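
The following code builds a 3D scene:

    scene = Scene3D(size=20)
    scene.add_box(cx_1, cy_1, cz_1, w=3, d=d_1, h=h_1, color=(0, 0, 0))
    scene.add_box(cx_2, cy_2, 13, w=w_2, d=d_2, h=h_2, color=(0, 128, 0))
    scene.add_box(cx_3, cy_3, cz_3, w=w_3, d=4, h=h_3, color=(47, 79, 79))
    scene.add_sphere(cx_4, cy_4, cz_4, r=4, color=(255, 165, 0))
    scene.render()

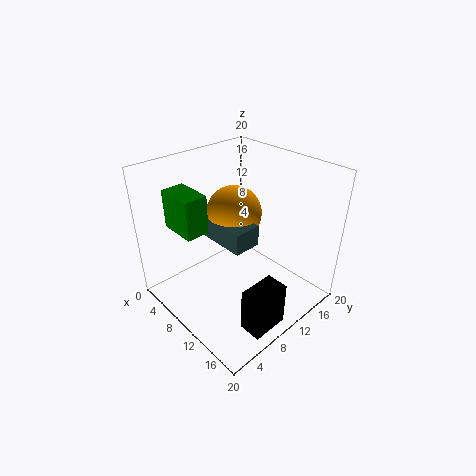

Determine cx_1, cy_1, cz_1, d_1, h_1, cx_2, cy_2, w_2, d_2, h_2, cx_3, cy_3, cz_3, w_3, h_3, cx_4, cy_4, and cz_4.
cx_1 = 16; cy_1 = 5; cz_1 = 1; d_1 = 5; h_1 = 6; cx_2 = 5; cy_2 = 2; w_2 = 5; d_2 = 3; h_2 = 5; cx_3 = 5; cy_3 = 8; cz_3 = 9; w_3 = 7; h_3 = 3; cx_4 = 7; cy_4 = 12; cz_4 = 12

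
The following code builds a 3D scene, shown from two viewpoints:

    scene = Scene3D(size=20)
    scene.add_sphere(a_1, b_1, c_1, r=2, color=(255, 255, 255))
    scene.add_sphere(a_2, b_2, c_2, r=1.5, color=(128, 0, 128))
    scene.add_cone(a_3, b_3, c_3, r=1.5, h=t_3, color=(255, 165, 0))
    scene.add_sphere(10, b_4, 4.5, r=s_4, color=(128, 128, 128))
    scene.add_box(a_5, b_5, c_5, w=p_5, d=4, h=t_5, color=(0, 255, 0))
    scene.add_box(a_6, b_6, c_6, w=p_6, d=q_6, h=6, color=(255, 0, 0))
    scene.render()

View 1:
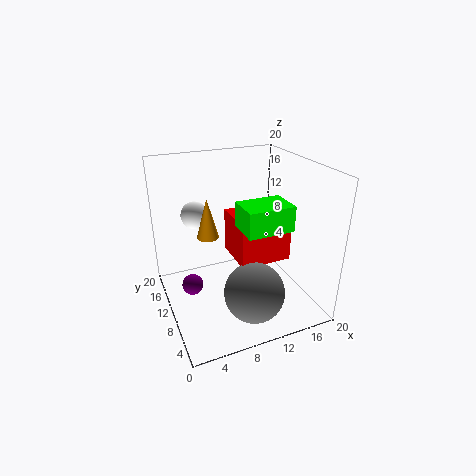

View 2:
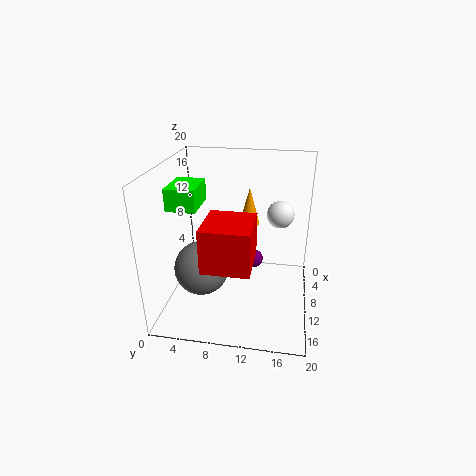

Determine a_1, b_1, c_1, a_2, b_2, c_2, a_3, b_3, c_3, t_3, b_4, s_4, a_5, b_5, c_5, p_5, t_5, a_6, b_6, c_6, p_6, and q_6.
a_1 = 5.5
b_1 = 15.5
c_1 = 12
a_2 = 3.5
b_2 = 11.5
c_2 = 3
a_3 = 6
b_3 = 11
c_3 = 10.5
t_3 = 5.5
b_4 = 4.5
s_4 = 4
a_5 = 7.5
b_5 = 1
c_5 = 14.5
p_5 = 5.5
t_5 = 3
a_6 = 9
b_6 = 6
c_6 = 7.5
p_6 = 7
q_6 = 6.5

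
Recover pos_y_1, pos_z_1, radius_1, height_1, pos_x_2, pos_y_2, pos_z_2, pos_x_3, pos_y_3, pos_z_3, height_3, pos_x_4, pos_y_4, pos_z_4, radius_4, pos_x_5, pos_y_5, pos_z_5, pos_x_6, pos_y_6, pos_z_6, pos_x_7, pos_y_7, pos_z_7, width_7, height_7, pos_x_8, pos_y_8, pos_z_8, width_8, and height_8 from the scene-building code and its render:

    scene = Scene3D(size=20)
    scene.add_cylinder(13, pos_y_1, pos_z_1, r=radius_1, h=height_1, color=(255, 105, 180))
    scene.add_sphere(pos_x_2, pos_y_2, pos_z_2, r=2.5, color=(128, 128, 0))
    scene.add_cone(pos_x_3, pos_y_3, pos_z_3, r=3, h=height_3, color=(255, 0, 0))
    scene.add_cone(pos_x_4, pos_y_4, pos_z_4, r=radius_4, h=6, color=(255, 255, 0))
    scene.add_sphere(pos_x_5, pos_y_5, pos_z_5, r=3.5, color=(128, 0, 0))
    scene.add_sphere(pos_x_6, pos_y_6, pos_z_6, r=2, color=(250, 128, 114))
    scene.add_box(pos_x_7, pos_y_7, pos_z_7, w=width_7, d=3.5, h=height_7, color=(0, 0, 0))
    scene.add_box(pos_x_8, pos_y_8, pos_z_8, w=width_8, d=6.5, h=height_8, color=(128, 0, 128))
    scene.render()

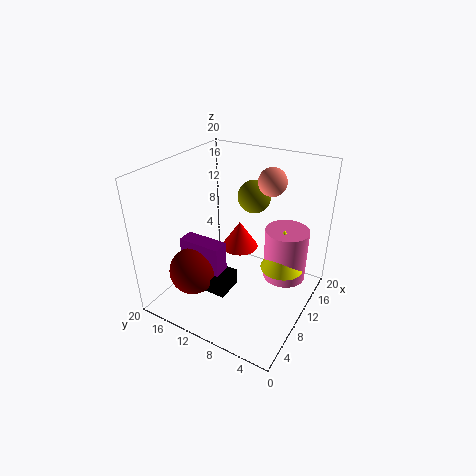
pos_y_1 = 4, pos_z_1 = 4, radius_1 = 3, height_1 = 7.5, pos_x_2 = 16.5, pos_y_2 = 11, pos_z_2 = 13.5, pos_x_3 = 16.5, pos_y_3 = 13.5, pos_z_3 = 4, height_3 = 4.5, pos_x_4 = 12, pos_y_4 = 4, pos_z_4 = 6, radius_4 = 3, pos_x_5 = 7, pos_y_5 = 16, pos_z_5 = 4, pos_x_6 = 15, pos_y_6 = 7.5, pos_z_6 = 17, pos_x_7 = 6.5, pos_y_7 = 10.5, pos_z_7 = 1.5, width_7 = 4, height_7 = 2.5, pos_x_8 = 7.5, pos_y_8 = 12, pos_z_8 = 1.5, width_8 = 2.5, height_8 = 7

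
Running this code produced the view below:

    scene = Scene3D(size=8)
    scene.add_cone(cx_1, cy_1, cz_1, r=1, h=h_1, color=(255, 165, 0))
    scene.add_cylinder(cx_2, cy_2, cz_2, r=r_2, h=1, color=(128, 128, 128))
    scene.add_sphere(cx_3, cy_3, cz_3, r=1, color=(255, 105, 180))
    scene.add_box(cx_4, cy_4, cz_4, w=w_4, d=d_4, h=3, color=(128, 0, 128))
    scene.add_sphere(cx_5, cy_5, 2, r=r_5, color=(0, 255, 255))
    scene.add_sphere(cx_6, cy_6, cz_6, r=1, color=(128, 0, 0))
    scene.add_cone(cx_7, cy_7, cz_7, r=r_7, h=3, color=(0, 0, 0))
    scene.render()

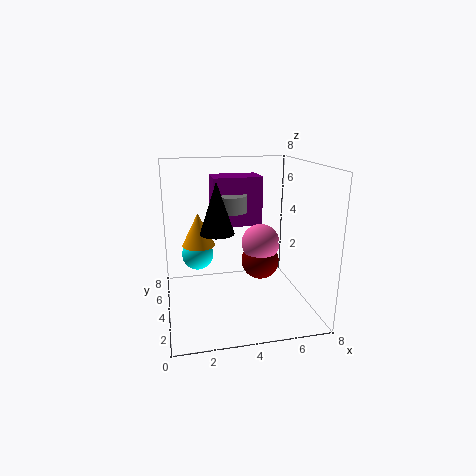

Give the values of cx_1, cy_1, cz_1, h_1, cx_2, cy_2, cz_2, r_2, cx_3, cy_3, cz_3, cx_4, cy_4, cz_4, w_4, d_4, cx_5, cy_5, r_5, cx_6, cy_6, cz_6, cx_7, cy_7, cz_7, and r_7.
cx_1 = 2, cy_1 = 6, cz_1 = 3, h_1 = 2, cx_2 = 4, cy_2 = 6, cz_2 = 5, r_2 = 1, cx_3 = 5, cy_3 = 3, cz_3 = 4, cx_4 = 3, cy_4 = 6, cz_4 = 4, w_4 = 3, d_4 = 2, cx_5 = 2, cy_5 = 7, r_5 = 1, cx_6 = 5, cy_6 = 3, cz_6 = 3, cx_7 = 3, cy_7 = 5, cz_7 = 4, r_7 = 1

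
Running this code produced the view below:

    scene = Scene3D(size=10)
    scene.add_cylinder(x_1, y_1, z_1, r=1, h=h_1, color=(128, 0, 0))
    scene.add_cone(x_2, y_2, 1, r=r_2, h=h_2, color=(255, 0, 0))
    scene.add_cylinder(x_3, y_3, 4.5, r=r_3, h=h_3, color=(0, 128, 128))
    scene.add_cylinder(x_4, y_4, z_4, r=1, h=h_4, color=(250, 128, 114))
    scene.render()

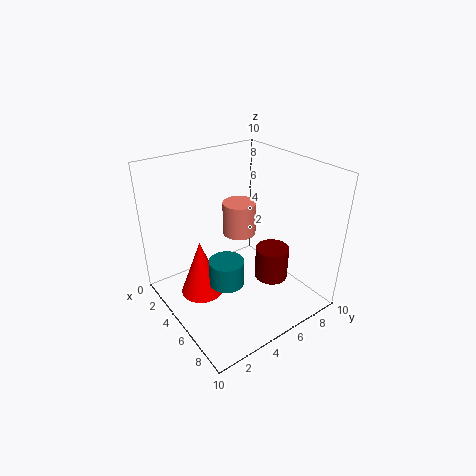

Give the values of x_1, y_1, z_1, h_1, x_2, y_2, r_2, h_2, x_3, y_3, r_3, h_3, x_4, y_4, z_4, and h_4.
x_1 = 8.5, y_1 = 5, z_1 = 4, h_1 = 2, x_2 = 4, y_2 = 2.5, r_2 = 1.5, h_2 = 4, x_3 = 8, y_3 = 2, r_3 = 1, h_3 = 1.5, x_4 = 6.5, y_4 = 4, z_4 = 6.5, h_4 = 2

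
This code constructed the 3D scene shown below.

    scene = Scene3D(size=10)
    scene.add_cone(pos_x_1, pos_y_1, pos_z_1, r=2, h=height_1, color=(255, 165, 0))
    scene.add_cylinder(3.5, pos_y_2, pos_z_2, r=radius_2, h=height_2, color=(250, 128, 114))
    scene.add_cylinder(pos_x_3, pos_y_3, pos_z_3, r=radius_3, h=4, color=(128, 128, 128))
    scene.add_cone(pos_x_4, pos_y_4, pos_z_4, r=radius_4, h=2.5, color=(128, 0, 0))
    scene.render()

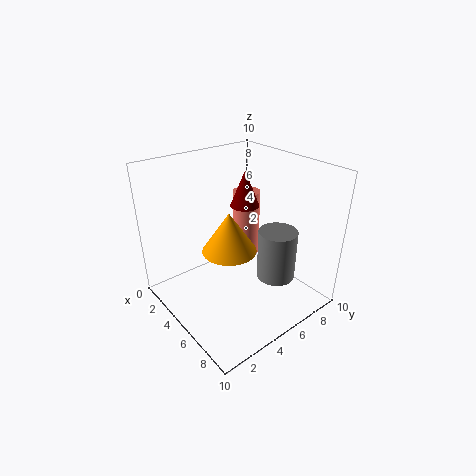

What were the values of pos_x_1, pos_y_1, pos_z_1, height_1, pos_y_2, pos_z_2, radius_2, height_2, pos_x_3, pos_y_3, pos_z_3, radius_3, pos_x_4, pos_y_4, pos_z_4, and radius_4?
pos_x_1 = 4
pos_y_1 = 5
pos_z_1 = 3.5
height_1 = 3
pos_y_2 = 7
pos_z_2 = 2.5
radius_2 = 1
height_2 = 5
pos_x_3 = 5.5
pos_y_3 = 8.5
pos_z_3 = 0.5
radius_3 = 1.5
pos_x_4 = 4.5
pos_y_4 = 6
pos_z_4 = 7
radius_4 = 1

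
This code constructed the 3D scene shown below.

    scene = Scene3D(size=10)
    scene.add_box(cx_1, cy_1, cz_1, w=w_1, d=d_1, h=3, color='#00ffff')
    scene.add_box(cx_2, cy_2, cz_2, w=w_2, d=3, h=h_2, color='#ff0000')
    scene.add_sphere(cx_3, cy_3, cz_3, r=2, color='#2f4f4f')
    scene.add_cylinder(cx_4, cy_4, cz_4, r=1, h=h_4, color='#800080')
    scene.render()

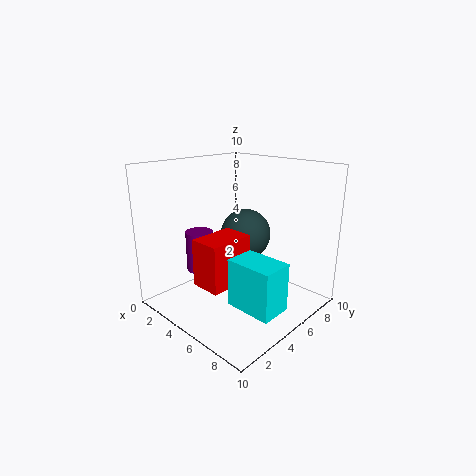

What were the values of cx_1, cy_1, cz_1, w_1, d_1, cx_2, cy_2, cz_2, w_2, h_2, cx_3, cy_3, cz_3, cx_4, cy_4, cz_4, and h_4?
cx_1 = 7; cy_1 = 2; cz_1 = 2; w_1 = 3; d_1 = 2; cx_2 = 5; cy_2 = 1; cz_2 = 3; w_2 = 2; h_2 = 3; cx_3 = 3; cy_3 = 8; cz_3 = 4; cx_4 = 2; cy_4 = 4; cz_4 = 2; h_4 = 3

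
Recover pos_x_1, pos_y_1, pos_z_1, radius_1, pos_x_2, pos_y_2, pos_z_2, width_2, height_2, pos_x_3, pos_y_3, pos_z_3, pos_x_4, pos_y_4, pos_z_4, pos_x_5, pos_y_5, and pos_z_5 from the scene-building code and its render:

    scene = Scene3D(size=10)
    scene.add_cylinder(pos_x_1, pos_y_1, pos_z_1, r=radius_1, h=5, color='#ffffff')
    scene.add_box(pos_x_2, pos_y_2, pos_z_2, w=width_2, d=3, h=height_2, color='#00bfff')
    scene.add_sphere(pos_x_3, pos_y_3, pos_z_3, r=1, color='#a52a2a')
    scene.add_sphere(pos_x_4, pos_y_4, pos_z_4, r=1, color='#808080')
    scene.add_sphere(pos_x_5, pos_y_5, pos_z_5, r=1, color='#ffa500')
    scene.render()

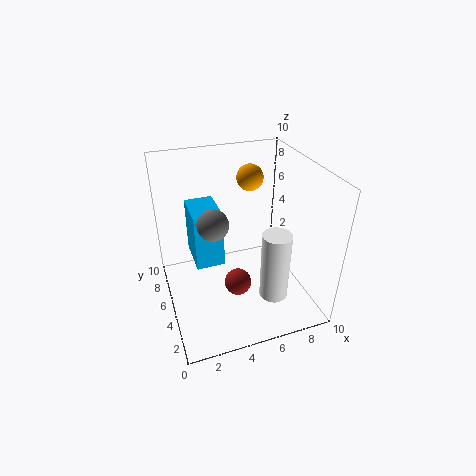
pos_x_1 = 7; pos_y_1 = 3; pos_z_1 = 1; radius_1 = 1; pos_x_2 = 2; pos_y_2 = 5; pos_z_2 = 3; width_2 = 2; height_2 = 4; pos_x_3 = 5; pos_y_3 = 5; pos_z_3 = 1; pos_x_4 = 3; pos_y_4 = 4; pos_z_4 = 7; pos_x_5 = 7; pos_y_5 = 8; pos_z_5 = 8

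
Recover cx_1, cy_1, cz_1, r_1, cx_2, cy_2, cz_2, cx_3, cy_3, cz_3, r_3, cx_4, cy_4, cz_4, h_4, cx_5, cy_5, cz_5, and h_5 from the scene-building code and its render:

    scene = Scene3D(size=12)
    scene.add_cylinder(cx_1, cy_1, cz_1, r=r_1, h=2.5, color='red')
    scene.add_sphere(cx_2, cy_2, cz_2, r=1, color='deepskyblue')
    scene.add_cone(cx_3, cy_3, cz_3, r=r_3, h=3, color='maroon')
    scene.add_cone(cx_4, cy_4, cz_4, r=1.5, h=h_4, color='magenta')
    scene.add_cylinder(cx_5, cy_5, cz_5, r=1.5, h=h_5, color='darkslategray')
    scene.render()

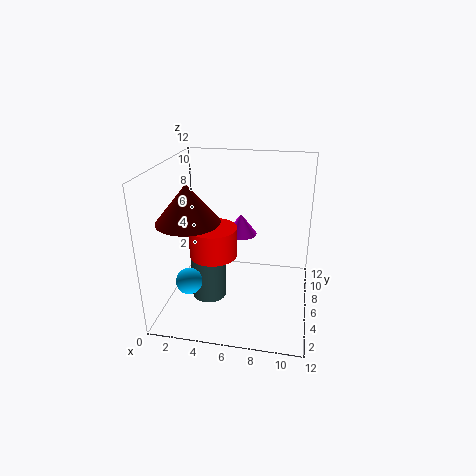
cx_1 = 4
cy_1 = 5.5
cz_1 = 4.5
r_1 = 2
cx_2 = 3
cy_2 = 2
cz_2 = 4
cx_3 = 2.5
cy_3 = 4
cz_3 = 8
r_3 = 2.5
cx_4 = 5.5
cy_4 = 10
cz_4 = 4.5
h_4 = 2
cx_5 = 3.5
cy_5 = 5.5
cz_5 = 0.5
h_5 = 4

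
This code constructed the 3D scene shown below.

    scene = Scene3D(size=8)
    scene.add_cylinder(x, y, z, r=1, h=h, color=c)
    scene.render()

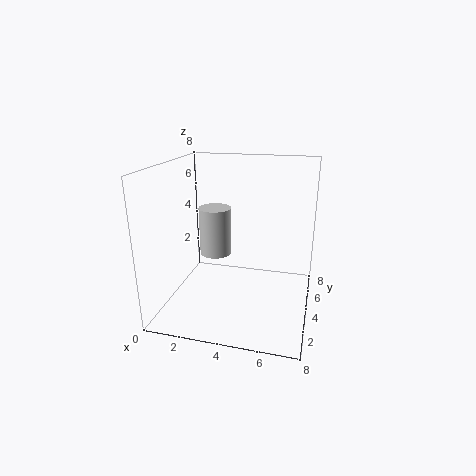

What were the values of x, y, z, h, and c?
x = 2
y = 6
z = 2
h = 3
c = 'lightgray'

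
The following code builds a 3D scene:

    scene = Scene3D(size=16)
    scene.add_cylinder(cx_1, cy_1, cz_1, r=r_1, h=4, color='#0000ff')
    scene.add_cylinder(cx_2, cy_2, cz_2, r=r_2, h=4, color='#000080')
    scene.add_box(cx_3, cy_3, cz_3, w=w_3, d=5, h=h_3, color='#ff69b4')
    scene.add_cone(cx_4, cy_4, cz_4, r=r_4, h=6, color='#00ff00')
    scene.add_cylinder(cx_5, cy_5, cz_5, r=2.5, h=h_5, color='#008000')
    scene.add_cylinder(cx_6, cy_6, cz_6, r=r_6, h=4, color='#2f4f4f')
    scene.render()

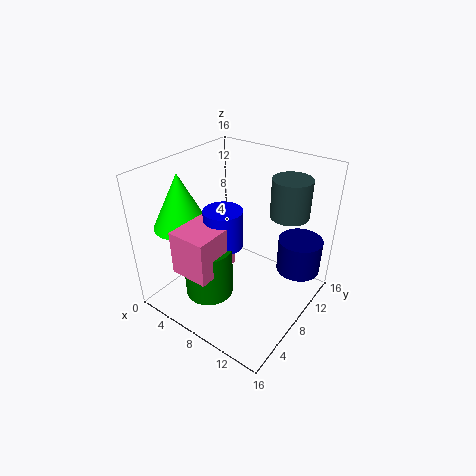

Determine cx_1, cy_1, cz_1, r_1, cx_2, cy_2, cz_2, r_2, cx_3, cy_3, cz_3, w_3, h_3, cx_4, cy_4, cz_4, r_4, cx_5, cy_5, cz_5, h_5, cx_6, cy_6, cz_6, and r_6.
cx_1 = 8
cy_1 = 5.5
cz_1 = 8.5
r_1 = 2
cx_2 = 13.5
cy_2 = 12.5
cz_2 = 3.5
r_2 = 2.5
cx_3 = 5.5
cy_3 = 0.5
cz_3 = 7
w_3 = 4
h_3 = 4.5
cx_4 = 3
cy_4 = 4.5
cz_4 = 9.5
r_4 = 3
cx_5 = 7.5
cy_5 = 3.5
cz_5 = 3.5
h_5 = 5.5
cx_6 = 13
cy_6 = 10
cz_6 = 11.5
r_6 = 2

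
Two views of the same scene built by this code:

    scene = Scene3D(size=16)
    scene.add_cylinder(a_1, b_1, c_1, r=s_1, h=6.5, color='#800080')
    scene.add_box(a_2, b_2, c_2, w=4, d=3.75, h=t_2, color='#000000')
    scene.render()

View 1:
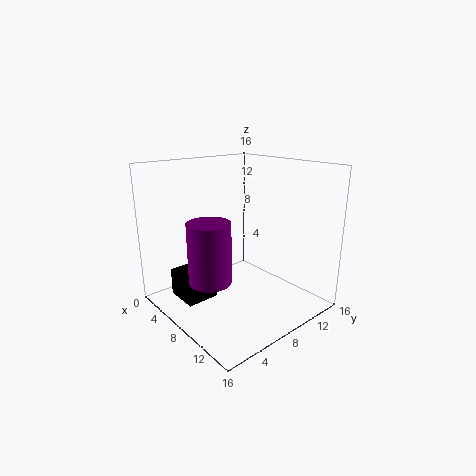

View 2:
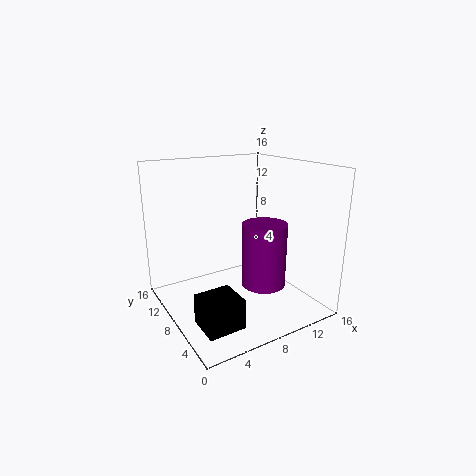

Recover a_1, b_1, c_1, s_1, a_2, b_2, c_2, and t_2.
a_1 = 8.5; b_1 = 3.75; c_1 = 4.25; s_1 = 2.25; a_2 = 1.75; b_2 = 2.75; c_2 = 0.25; t_2 = 3.25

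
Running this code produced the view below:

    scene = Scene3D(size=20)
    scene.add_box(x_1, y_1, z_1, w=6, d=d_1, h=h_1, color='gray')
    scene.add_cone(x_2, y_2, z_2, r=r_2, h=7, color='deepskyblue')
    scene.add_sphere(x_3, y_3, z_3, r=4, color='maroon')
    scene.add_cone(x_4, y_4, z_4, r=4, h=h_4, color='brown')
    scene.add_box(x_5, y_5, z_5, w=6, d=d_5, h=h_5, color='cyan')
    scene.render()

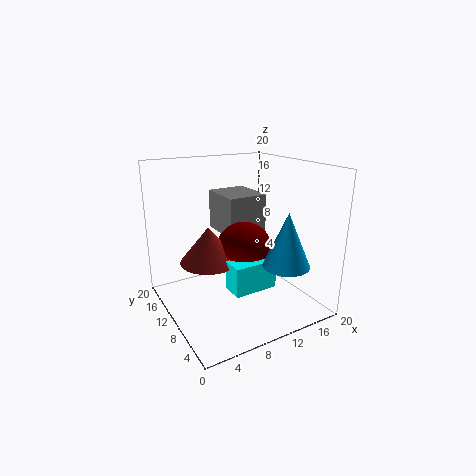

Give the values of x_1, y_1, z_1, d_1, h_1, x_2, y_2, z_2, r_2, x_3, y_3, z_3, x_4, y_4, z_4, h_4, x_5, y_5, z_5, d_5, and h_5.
x_1 = 10
y_1 = 12
z_1 = 9
d_1 = 7
h_1 = 6
x_2 = 13
y_2 = 3
z_2 = 8
r_2 = 3
x_3 = 11
y_3 = 10
z_3 = 8
x_4 = 6
y_4 = 11
z_4 = 7
h_4 = 5
x_5 = 7
y_5 = 5
z_5 = 4
d_5 = 3
h_5 = 4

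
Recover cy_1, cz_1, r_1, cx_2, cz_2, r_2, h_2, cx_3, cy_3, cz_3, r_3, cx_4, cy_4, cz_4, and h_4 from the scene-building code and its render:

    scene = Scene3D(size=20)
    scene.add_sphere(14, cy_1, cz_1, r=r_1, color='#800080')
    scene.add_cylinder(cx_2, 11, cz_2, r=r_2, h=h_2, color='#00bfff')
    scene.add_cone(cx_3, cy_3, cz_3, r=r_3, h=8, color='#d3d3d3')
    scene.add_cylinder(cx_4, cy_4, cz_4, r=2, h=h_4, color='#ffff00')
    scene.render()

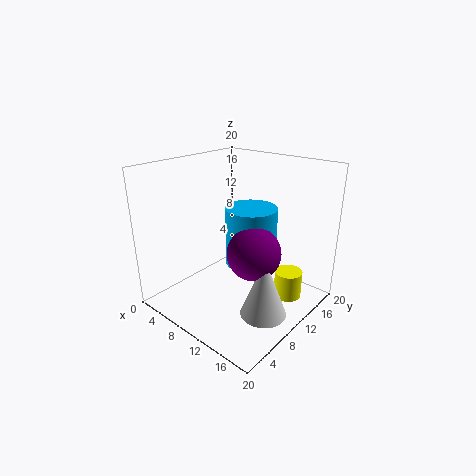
cy_1 = 8.5
cz_1 = 9.5
r_1 = 3.5
cx_2 = 11.5
cz_2 = 6.5
r_2 = 3.5
h_2 = 8
cx_3 = 16.5
cy_3 = 7.5
cz_3 = 2
r_3 = 3
cx_4 = 15.5
cy_4 = 15
cz_4 = 0.5
h_4 = 4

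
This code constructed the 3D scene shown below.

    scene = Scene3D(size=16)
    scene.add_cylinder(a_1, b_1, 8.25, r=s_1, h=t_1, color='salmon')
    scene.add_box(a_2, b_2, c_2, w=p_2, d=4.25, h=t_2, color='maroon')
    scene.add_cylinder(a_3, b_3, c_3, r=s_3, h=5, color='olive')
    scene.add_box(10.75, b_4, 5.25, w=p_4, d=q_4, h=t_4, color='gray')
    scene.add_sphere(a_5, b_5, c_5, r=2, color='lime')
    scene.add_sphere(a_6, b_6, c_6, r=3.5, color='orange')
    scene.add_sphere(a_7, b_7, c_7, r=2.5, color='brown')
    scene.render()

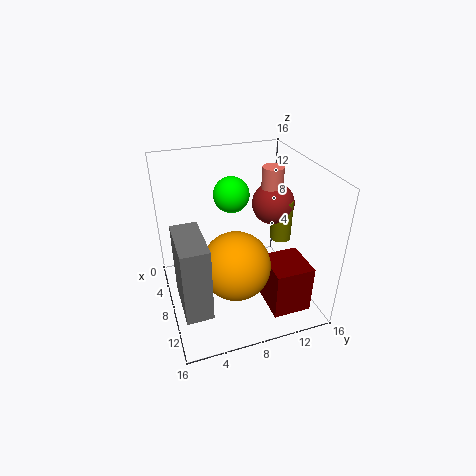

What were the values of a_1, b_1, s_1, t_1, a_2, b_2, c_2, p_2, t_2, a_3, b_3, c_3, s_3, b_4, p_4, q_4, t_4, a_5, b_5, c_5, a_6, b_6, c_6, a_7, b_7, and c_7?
a_1 = 5.5; b_1 = 13; s_1 = 1.25; t_1 = 6.5; a_2 = 9.5; b_2 = 10.25; c_2 = 0.75; p_2 = 4.5; t_2 = 5.5; a_3 = 6.5; b_3 = 14; c_3 = 6; s_3 = 1.25; b_4 = 0.5; p_4 = 5.25; q_4 = 2.5; t_4 = 7.25; a_5 = 5.75; b_5 = 8; c_5 = 12.25; a_6 = 11.75; b_6 = 6.5; c_6 = 7.25; a_7 = 5.5; b_7 = 13.25; c_7 = 10.25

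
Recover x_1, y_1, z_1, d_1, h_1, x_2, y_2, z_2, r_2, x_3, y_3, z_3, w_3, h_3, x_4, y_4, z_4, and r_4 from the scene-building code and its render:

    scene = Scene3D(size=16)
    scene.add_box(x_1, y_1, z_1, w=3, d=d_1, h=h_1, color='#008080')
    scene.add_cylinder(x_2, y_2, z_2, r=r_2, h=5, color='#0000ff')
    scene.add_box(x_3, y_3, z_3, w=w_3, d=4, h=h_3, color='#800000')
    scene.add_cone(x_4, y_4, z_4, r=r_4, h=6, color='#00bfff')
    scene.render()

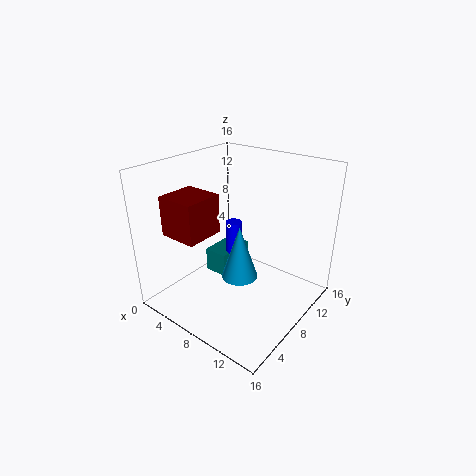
x_1 = 2, y_1 = 9, z_1 = 1, d_1 = 5, h_1 = 3, x_2 = 5, y_2 = 11, z_2 = 3, r_2 = 1, x_3 = 4, y_3 = 1, z_3 = 10, w_3 = 4, h_3 = 4, x_4 = 9, y_4 = 7, z_4 = 4, r_4 = 2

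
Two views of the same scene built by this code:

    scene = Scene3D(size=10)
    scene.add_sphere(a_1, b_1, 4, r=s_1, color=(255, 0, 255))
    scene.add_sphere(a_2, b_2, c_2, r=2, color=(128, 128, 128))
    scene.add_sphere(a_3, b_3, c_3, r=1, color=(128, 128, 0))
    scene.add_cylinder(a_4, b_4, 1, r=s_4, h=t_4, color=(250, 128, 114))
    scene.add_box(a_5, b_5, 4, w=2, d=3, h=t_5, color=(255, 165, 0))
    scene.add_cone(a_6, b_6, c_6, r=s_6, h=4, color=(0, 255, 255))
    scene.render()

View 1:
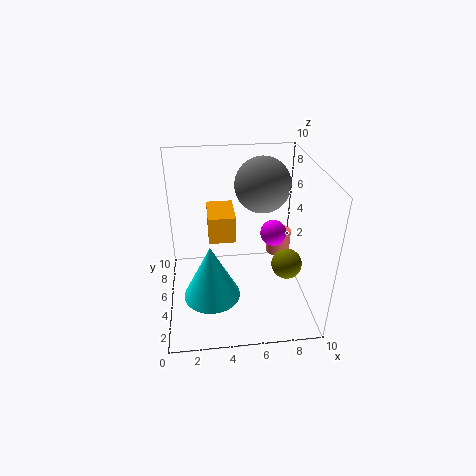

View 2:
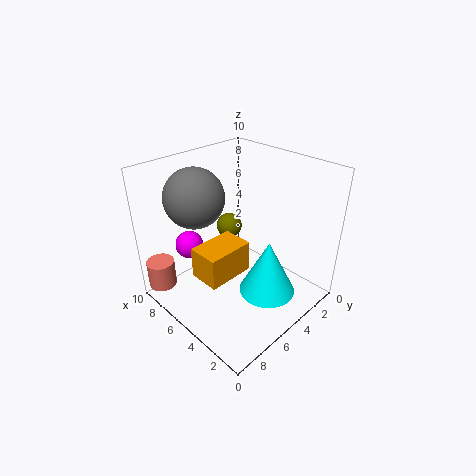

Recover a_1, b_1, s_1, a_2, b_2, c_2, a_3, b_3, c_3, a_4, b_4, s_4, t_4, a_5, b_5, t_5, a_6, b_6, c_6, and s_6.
a_1 = 8
b_1 = 7
s_1 = 1
a_2 = 7
b_2 = 7
c_2 = 8
a_3 = 8
b_3 = 3
c_3 = 4
a_4 = 9
b_4 = 9
s_4 = 1
t_4 = 2
a_5 = 3
b_5 = 6
t_5 = 2
a_6 = 3
b_6 = 4
c_6 = 1
s_6 = 2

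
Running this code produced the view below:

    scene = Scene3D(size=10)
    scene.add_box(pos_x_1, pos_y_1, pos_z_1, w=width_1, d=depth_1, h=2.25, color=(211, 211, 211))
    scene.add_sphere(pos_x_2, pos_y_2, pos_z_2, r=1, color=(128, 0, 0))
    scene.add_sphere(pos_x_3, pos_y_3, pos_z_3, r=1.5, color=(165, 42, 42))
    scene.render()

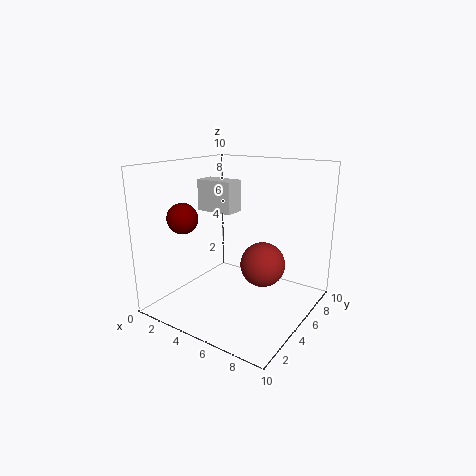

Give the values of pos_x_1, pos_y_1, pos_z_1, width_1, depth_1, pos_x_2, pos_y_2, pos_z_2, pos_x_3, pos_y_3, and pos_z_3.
pos_x_1 = 1.5; pos_y_1 = 5; pos_z_1 = 6.5; width_1 = 2.75; depth_1 = 1.5; pos_x_2 = 2.75; pos_y_2 = 2; pos_z_2 = 6.75; pos_x_3 = 7; pos_y_3 = 5; pos_z_3 = 3.5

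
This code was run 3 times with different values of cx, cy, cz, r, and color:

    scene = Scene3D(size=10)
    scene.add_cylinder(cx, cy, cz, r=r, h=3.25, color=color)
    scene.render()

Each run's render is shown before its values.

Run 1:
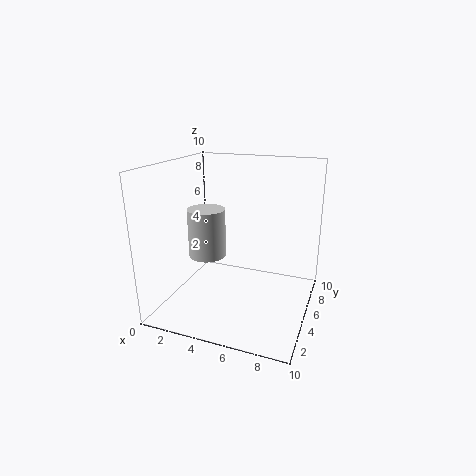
cx = 3.25, cy = 3.75, cz = 4, r = 1.25, color = 'lightgray'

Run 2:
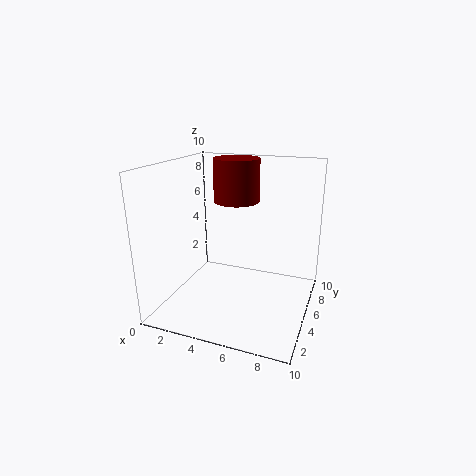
cx = 3.75, cy = 8, cz = 6.75, r = 1.75, color = 'maroon'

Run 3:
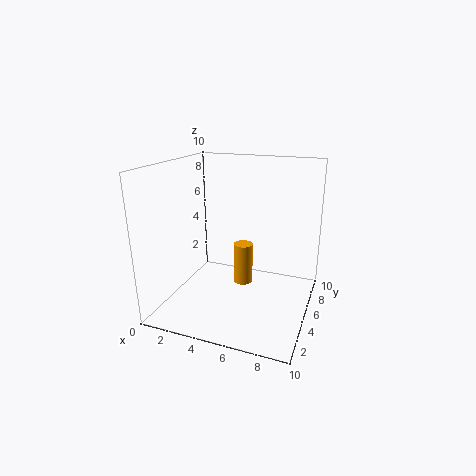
cx = 4.5, cy = 7.5, cz = 0.25, r = 0.75, color = 'orange'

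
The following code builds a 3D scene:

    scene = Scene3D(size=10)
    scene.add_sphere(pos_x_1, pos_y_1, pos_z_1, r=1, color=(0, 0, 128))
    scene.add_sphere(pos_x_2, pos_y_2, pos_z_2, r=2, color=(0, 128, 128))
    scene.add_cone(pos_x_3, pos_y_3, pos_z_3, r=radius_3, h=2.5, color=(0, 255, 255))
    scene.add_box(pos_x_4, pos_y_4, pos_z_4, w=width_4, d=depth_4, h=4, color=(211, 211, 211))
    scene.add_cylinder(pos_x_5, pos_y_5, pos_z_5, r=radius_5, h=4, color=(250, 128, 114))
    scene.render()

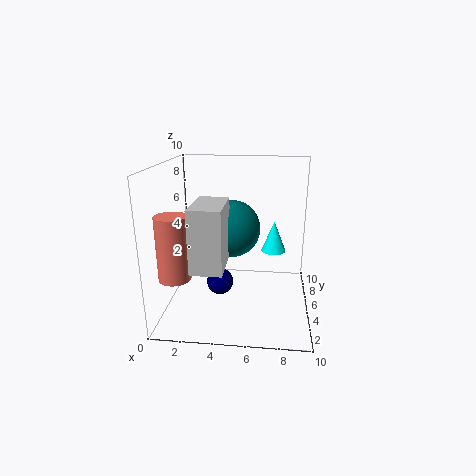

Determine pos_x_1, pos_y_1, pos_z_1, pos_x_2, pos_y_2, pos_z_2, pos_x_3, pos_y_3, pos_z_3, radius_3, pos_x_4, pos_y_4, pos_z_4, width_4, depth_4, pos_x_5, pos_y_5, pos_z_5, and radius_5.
pos_x_1 = 3.5; pos_y_1 = 6; pos_z_1 = 1; pos_x_2 = 4.5; pos_y_2 = 5.5; pos_z_2 = 5.5; pos_x_3 = 7.5; pos_y_3 = 9; pos_z_3 = 2.5; radius_3 = 1; pos_x_4 = 2.5; pos_y_4 = 1; pos_z_4 = 4; width_4 = 2; depth_4 = 3.5; pos_x_5 = 1.5; pos_y_5 = 1.5; pos_z_5 = 3.5; radius_5 = 1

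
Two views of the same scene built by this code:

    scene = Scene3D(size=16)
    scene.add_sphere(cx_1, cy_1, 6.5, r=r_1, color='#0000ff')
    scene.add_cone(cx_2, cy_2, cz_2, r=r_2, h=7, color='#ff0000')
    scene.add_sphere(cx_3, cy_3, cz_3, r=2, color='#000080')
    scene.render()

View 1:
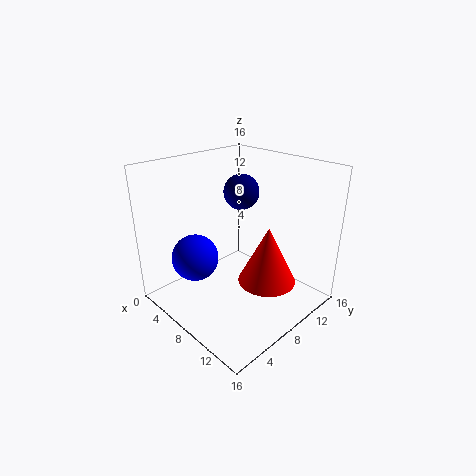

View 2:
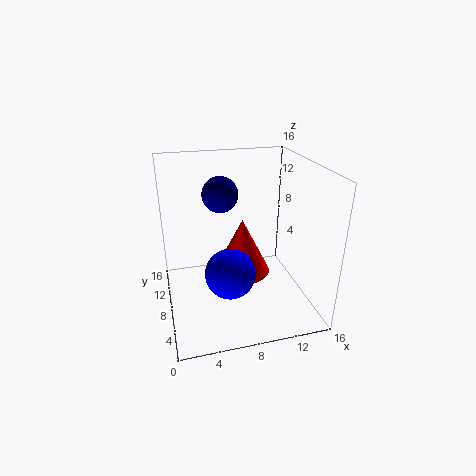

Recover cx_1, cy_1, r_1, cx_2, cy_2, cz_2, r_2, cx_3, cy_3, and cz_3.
cx_1 = 6; cy_1 = 3.5; r_1 = 2.5; cx_2 = 9.5; cy_2 = 11.5; cz_2 = 1.5; r_2 = 3.5; cx_3 = 6.5; cy_3 = 10; cz_3 = 12.5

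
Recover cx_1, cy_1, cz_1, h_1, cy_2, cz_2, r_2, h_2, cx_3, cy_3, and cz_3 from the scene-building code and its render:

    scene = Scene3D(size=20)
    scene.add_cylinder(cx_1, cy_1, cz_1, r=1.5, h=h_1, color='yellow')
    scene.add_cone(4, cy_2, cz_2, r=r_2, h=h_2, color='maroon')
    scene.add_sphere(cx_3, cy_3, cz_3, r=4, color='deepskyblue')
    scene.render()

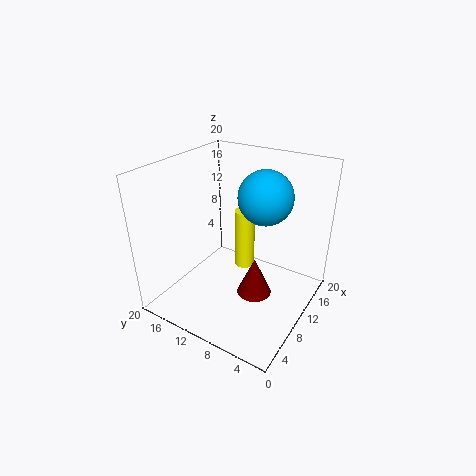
cx_1 = 13.5, cy_1 = 11, cz_1 = 3.5, h_1 = 9, cy_2 = 4, cz_2 = 7.5, r_2 = 2, h_2 = 4.5, cx_3 = 15, cy_3 = 8.5, cz_3 = 14.5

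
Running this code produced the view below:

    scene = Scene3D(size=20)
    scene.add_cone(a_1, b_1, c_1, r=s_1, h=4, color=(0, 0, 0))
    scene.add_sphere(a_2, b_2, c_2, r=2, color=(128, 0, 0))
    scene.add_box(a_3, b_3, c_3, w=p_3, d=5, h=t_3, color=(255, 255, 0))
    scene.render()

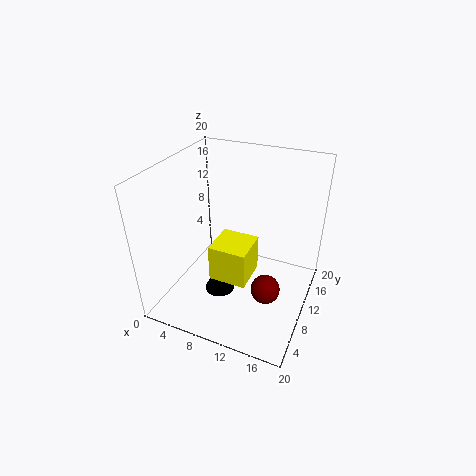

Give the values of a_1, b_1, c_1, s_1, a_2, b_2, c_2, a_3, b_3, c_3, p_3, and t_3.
a_1 = 9, b_1 = 6, c_1 = 4, s_1 = 2, a_2 = 15, b_2 = 8, c_2 = 4, a_3 = 8, b_3 = 5, c_3 = 6, p_3 = 5, t_3 = 5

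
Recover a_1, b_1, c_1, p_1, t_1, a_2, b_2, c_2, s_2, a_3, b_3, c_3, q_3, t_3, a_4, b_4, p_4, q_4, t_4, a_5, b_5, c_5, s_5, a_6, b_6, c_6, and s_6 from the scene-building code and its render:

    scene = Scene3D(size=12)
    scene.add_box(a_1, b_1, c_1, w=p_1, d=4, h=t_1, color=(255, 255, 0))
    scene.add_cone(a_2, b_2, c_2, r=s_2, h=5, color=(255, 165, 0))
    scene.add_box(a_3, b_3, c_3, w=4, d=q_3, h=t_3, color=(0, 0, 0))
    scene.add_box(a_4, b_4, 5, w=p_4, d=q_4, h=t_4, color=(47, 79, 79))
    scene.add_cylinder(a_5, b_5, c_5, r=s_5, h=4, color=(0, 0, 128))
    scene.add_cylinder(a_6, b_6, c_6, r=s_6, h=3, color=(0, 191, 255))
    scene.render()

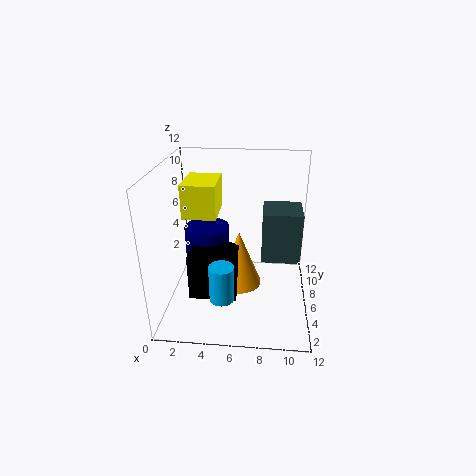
a_1 = 1; b_1 = 7; c_1 = 7; p_1 = 3; t_1 = 3; a_2 = 6; b_2 = 7; c_2 = 1; s_2 = 2; a_3 = 2; b_3 = 4; c_3 = 1; q_3 = 3; t_3 = 4; a_4 = 8; b_4 = 4; p_4 = 3; q_4 = 3; t_4 = 4; a_5 = 3; b_5 = 8; c_5 = 2; s_5 = 2; a_6 = 5; b_6 = 3; c_6 = 2; s_6 = 1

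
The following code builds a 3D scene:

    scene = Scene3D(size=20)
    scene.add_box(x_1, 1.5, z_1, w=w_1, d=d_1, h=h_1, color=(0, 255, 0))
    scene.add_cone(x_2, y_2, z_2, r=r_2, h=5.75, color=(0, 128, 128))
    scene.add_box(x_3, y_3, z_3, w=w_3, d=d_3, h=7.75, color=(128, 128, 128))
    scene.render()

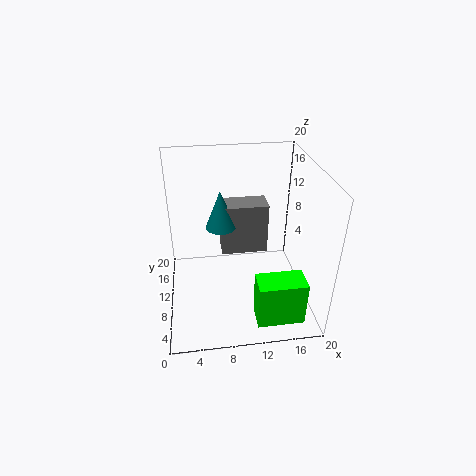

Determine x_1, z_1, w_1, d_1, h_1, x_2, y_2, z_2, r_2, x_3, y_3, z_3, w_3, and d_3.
x_1 = 11.5, z_1 = 1.25, w_1 = 6.25, d_1 = 3.5, h_1 = 6.25, x_2 = 8, y_2 = 13.75, z_2 = 9.75, r_2 = 2.25, x_3 = 8, y_3 = 13, z_3 = 5.25, w_3 = 7, d_3 = 3.75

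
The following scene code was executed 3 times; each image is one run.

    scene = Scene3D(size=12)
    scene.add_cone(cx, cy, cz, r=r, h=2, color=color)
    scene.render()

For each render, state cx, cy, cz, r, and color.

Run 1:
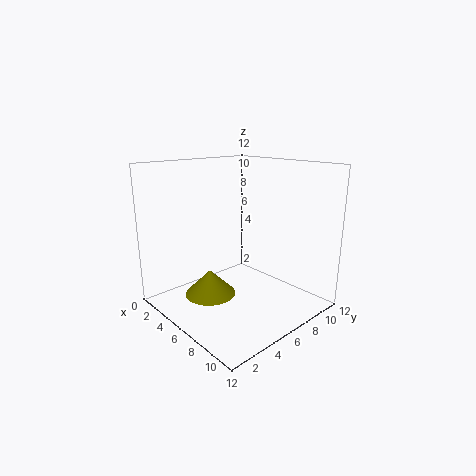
cx = 6
cy = 3
cz = 2
r = 2
color = 'olive'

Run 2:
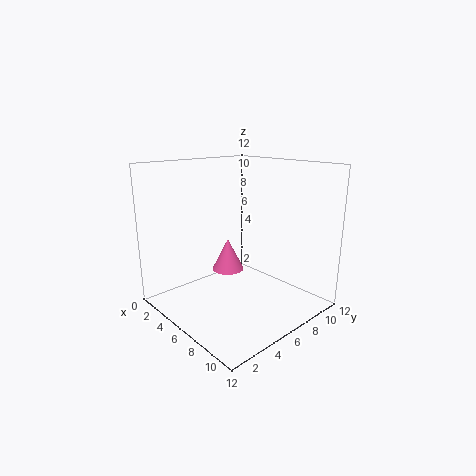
cx = 10
cy = 1.5
cz = 6
r = 1
color = 'hotpink'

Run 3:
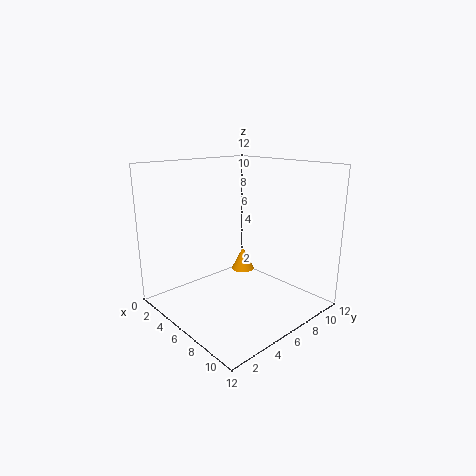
cx = 5
cy = 7.5
cz = 2.5
r = 1
color = 'orange'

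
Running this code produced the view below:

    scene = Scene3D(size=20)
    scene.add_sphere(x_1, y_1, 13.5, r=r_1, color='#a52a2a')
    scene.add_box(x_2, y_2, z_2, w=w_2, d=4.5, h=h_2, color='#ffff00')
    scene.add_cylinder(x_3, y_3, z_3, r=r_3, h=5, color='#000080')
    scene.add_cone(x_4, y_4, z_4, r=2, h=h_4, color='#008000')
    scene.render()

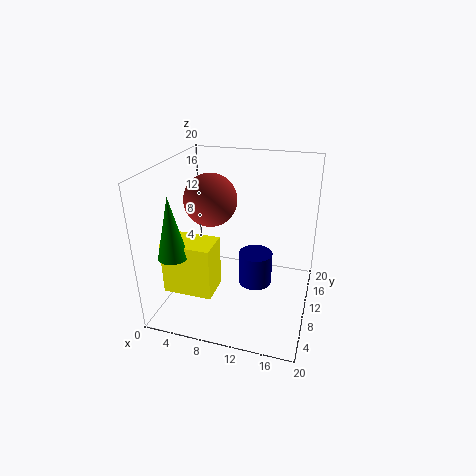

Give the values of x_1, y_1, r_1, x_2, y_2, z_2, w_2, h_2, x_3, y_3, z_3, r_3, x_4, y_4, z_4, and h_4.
x_1 = 4.5
y_1 = 14
r_1 = 4
x_2 = 0.5
y_2 = 5
z_2 = 2.5
w_2 = 7
h_2 = 7.5
x_3 = 12
y_3 = 12.5
z_3 = 1.5
r_3 = 2.5
x_4 = 2.5
y_4 = 5
z_4 = 8.5
h_4 = 8.5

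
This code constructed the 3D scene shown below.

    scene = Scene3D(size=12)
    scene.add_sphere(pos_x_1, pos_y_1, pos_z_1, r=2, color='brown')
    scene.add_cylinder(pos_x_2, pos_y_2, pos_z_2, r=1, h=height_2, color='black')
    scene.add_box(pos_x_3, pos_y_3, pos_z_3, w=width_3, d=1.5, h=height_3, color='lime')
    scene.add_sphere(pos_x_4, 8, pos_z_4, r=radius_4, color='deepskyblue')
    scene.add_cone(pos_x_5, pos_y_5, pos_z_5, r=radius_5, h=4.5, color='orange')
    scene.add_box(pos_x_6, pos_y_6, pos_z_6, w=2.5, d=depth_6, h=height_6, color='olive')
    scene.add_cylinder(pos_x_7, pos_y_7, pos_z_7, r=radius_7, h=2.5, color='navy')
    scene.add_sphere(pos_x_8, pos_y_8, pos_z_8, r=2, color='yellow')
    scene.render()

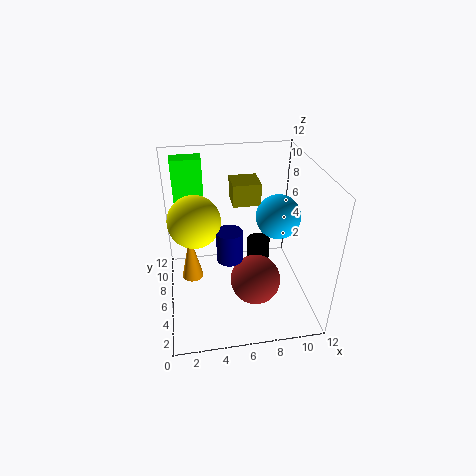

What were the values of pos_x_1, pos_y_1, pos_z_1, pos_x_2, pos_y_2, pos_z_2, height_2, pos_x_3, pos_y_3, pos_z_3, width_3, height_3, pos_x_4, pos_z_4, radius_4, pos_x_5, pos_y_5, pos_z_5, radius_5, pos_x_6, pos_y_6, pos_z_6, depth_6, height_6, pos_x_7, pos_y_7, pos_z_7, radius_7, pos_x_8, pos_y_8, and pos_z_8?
pos_x_1 = 7
pos_y_1 = 3.5
pos_z_1 = 3.5
pos_x_2 = 8
pos_y_2 = 7
pos_z_2 = 1
height_2 = 4
pos_x_3 = 1
pos_y_3 = 8.5
pos_z_3 = 8
width_3 = 2.5
height_3 = 4
pos_x_4 = 10
pos_z_4 = 6.5
radius_4 = 2
pos_x_5 = 2
pos_y_5 = 8.5
pos_z_5 = 0.5
radius_5 = 1
pos_x_6 = 6
pos_y_6 = 8.5
pos_z_6 = 7.5
depth_6 = 2.5
height_6 = 2
pos_x_7 = 5
pos_y_7 = 4
pos_z_7 = 5.5
radius_7 = 1
pos_x_8 = 2.5
pos_y_8 = 5
pos_z_8 = 8.5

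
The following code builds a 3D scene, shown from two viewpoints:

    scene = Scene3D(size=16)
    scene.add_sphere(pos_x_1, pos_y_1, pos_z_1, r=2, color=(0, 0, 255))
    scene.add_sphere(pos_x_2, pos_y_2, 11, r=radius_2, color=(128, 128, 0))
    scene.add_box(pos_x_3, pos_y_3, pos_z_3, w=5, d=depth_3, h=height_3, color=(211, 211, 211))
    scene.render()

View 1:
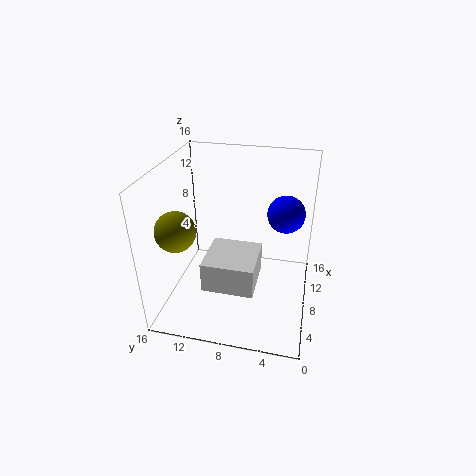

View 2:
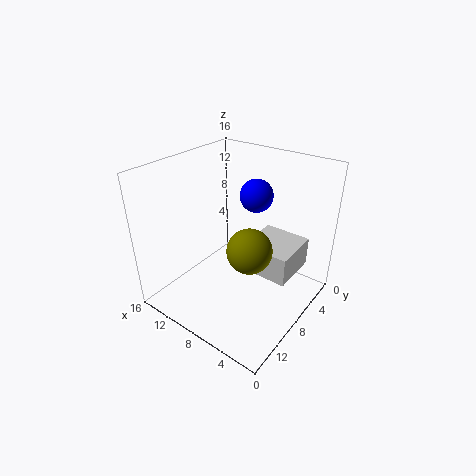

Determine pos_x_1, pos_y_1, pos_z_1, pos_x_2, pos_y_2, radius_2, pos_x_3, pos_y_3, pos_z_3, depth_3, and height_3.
pos_x_1 = 9
pos_y_1 = 3
pos_z_1 = 11
pos_x_2 = 3
pos_y_2 = 13
radius_2 = 2
pos_x_3 = 1
pos_y_3 = 5
pos_z_3 = 6
depth_3 = 5
height_3 = 3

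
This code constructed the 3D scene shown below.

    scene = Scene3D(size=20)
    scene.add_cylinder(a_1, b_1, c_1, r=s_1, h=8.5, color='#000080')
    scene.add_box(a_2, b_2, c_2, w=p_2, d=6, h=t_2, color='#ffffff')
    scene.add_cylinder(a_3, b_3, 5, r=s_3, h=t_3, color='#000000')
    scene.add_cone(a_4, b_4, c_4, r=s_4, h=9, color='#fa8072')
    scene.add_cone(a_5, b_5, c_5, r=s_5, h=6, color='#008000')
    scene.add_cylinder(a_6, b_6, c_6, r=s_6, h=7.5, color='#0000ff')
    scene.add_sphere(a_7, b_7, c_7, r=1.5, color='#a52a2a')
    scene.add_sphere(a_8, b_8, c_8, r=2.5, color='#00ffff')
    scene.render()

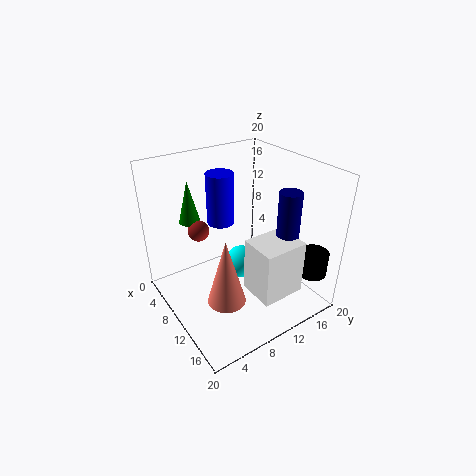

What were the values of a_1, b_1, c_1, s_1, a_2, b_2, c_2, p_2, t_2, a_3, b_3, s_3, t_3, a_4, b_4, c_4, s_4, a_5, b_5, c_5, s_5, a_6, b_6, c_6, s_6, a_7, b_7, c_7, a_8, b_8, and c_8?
a_1 = 15
b_1 = 14.5
c_1 = 9
s_1 = 1.5
a_2 = 13
b_2 = 9
c_2 = 4
p_2 = 5
t_2 = 7.5
a_3 = 17
b_3 = 18
s_3 = 2
t_3 = 3.5
a_4 = 14
b_4 = 5.5
c_4 = 4
s_4 = 2.5
a_5 = 4.5
b_5 = 5.5
c_5 = 11.5
s_5 = 1.5
a_6 = 5.5
b_6 = 10
c_6 = 10.5
s_6 = 2
a_7 = 6
b_7 = 6
c_7 = 10.5
a_8 = 8
b_8 = 12
c_8 = 4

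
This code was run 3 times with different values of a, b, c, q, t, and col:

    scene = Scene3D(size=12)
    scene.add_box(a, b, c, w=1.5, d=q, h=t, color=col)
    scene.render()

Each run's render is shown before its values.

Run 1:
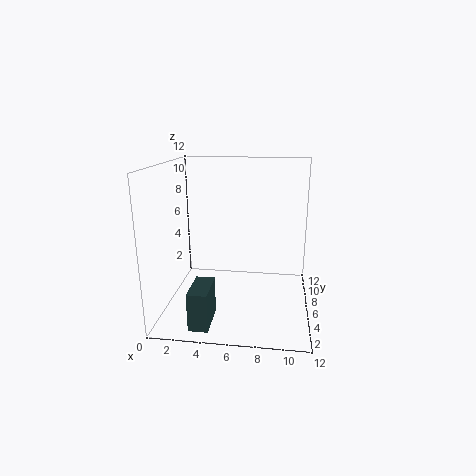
a = 3
b = 0.5
c = 0.5
q = 3
t = 3
col = 'darkslategray'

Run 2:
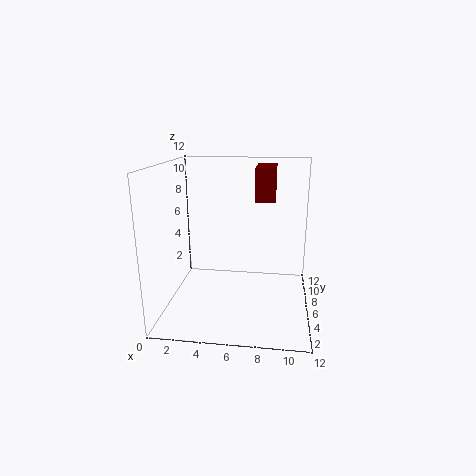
a = 7.5
b = 4
c = 9.5
q = 3
t = 2.5
col = 'maroon'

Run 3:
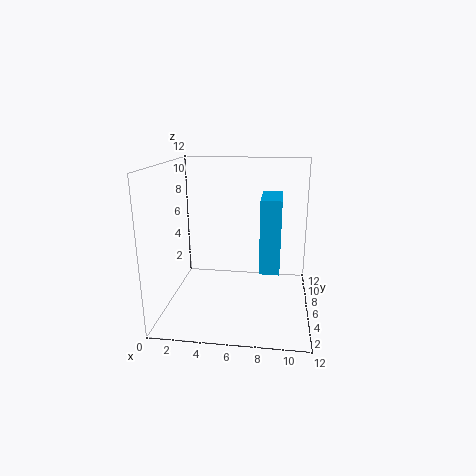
a = 8
b = 2.5
c = 4.5
q = 3.5
t = 5.5
col = 'deepskyblue'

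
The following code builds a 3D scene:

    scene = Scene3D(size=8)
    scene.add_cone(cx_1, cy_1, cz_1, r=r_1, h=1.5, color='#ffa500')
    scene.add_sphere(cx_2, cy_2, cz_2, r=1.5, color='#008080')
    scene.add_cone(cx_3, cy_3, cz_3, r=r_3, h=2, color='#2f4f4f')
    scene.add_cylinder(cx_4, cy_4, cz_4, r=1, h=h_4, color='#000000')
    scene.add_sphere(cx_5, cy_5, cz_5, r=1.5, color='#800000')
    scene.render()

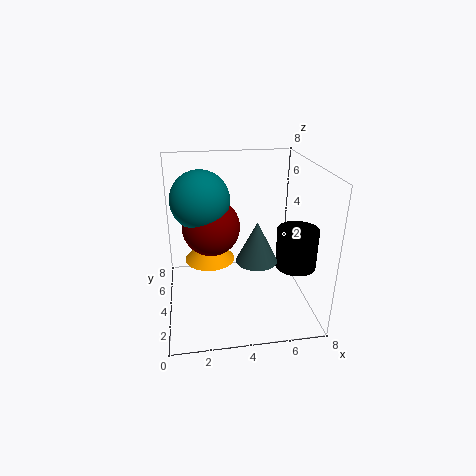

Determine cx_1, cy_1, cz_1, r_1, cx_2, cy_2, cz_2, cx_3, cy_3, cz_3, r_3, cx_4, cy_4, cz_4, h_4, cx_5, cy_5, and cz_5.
cx_1 = 2.5; cy_1 = 5.5; cz_1 = 2; r_1 = 1.5; cx_2 = 2; cy_2 = 3.5; cz_2 = 6.5; cx_3 = 4.5; cy_3 = 1.5; cz_3 = 4; r_3 = 1; cx_4 = 6.5; cy_4 = 1.5; cz_4 = 3.5; h_4 = 2; cx_5 = 2.5; cy_5 = 3.5; cz_5 = 5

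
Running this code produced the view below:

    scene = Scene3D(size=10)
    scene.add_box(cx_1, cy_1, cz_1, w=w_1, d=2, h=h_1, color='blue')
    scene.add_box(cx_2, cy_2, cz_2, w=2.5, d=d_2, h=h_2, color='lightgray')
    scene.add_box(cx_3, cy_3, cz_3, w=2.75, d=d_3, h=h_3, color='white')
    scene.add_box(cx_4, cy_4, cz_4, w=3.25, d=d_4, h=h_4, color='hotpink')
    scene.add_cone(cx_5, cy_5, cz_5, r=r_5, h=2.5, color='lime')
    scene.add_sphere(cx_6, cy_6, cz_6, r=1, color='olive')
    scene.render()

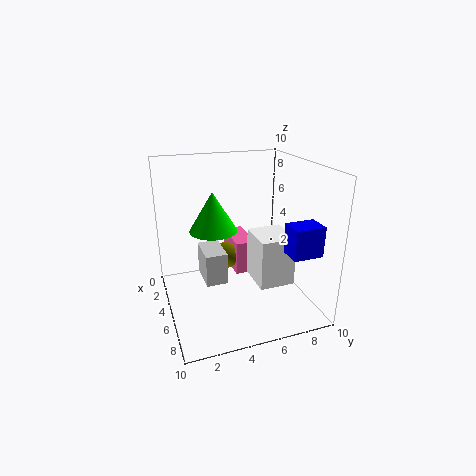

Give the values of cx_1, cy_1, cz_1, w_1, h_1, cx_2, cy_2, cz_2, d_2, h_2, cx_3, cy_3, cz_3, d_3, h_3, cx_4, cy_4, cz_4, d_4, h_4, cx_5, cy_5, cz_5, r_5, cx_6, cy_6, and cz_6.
cx_1 = 7.5; cy_1 = 7.25; cz_1 = 4.75; w_1 = 1.5; h_1 = 2; cx_2 = 3.25; cy_2 = 2.5; cz_2 = 2; d_2 = 1.5; h_2 = 2.25; cx_3 = 4.25; cy_3 = 6; cz_3 = 1.75; d_3 = 2.5; h_3 = 3.5; cx_4 = 0.75; cy_4 = 5.25; cz_4 = 1.5; d_4 = 1.5; h_4 = 2.5; cx_5 = 6; cy_5 = 3; cz_5 = 6.25; r_5 = 1.5; cx_6 = 3; cy_6 = 4.75; cz_6 = 2.75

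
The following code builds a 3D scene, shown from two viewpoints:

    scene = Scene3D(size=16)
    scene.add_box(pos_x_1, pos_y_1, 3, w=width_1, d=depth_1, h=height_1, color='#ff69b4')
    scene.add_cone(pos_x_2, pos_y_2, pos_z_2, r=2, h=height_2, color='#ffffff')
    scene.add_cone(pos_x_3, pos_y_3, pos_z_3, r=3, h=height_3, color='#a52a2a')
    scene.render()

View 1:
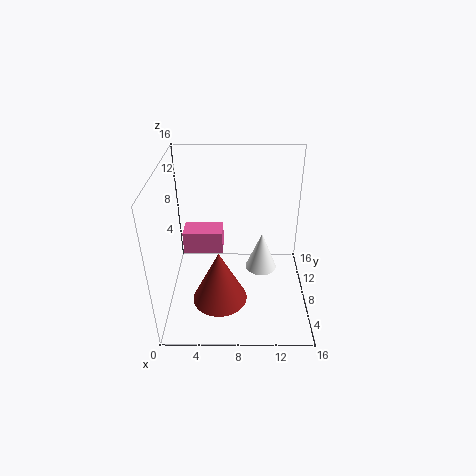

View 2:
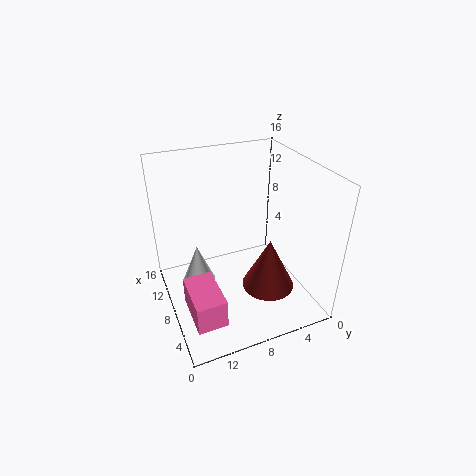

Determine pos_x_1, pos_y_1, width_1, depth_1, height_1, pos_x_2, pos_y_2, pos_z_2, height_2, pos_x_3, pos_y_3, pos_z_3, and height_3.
pos_x_1 = 1, pos_y_1 = 12, width_1 = 5, depth_1 = 3, height_1 = 3, pos_x_2 = 11, pos_y_2 = 12, pos_z_2 = 1, height_2 = 5, pos_x_3 = 6, pos_y_3 = 5, pos_z_3 = 2, height_3 = 6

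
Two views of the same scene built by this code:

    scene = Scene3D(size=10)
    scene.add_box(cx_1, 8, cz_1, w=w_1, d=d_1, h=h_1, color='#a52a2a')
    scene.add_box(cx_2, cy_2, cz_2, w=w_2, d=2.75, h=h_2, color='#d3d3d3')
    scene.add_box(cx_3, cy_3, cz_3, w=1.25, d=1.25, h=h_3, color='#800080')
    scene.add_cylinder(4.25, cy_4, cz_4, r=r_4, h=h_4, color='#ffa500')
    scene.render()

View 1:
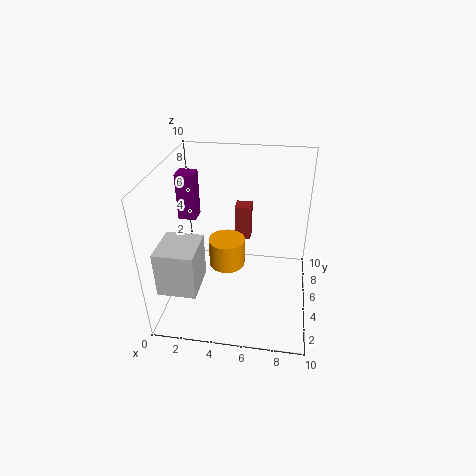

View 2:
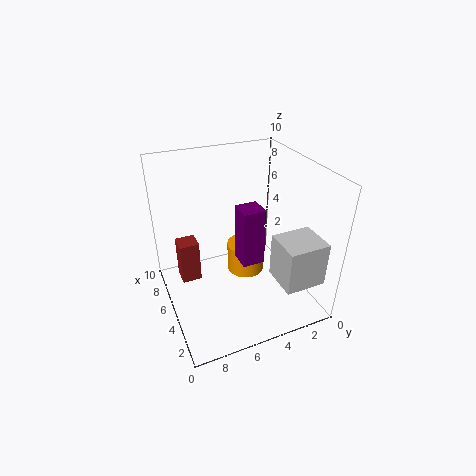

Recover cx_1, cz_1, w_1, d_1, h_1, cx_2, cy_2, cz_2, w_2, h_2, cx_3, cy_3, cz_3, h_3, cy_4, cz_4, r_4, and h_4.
cx_1 = 4.25, cz_1 = 3, w_1 = 1.25, d_1 = 1.25, h_1 = 2.75, cx_2 = 0.5, cy_2 = 0.75, cz_2 = 3, w_2 = 2.5, h_2 = 3, cx_3 = 0.75, cy_3 = 5.25, cz_3 = 6, h_3 = 3.25, cy_4 = 4.75, cz_4 = 3, r_4 = 1.25, h_4 = 2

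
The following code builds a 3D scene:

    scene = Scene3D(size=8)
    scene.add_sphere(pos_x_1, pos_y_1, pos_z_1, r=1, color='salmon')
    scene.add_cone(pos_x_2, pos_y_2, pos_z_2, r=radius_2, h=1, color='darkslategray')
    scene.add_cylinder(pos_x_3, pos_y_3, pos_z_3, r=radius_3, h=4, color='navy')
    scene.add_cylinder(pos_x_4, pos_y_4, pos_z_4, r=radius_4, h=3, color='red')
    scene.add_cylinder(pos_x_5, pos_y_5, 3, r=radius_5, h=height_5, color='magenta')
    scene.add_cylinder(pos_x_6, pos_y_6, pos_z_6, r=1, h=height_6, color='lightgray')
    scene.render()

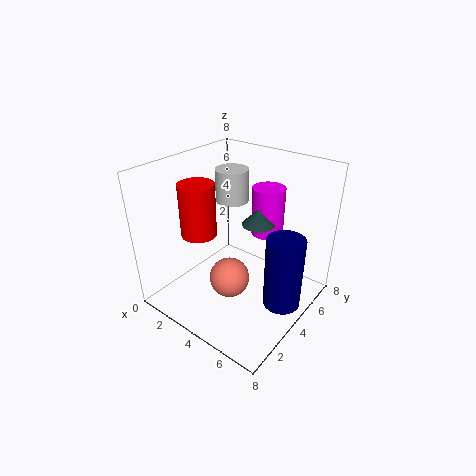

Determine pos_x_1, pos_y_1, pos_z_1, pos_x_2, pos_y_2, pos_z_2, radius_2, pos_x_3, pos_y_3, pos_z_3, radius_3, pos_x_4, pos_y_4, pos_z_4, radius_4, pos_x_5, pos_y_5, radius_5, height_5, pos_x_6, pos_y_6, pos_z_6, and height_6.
pos_x_1 = 5
pos_y_1 = 2
pos_z_1 = 3
pos_x_2 = 4
pos_y_2 = 6
pos_z_2 = 4
radius_2 = 1
pos_x_3 = 7
pos_y_3 = 4
pos_z_3 = 1
radius_3 = 1
pos_x_4 = 2
pos_y_4 = 3
pos_z_4 = 4
radius_4 = 1
pos_x_5 = 4
pos_y_5 = 7
radius_5 = 1
height_5 = 3
pos_x_6 = 2
pos_y_6 = 6
pos_z_6 = 5
height_6 = 2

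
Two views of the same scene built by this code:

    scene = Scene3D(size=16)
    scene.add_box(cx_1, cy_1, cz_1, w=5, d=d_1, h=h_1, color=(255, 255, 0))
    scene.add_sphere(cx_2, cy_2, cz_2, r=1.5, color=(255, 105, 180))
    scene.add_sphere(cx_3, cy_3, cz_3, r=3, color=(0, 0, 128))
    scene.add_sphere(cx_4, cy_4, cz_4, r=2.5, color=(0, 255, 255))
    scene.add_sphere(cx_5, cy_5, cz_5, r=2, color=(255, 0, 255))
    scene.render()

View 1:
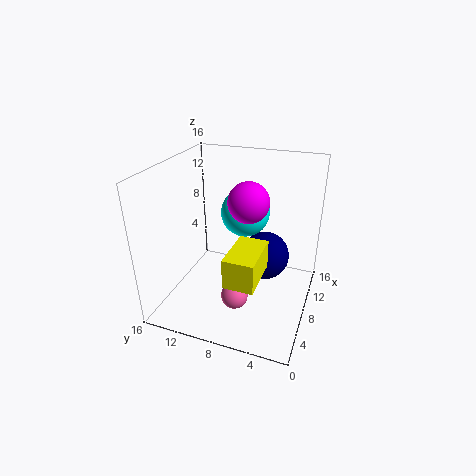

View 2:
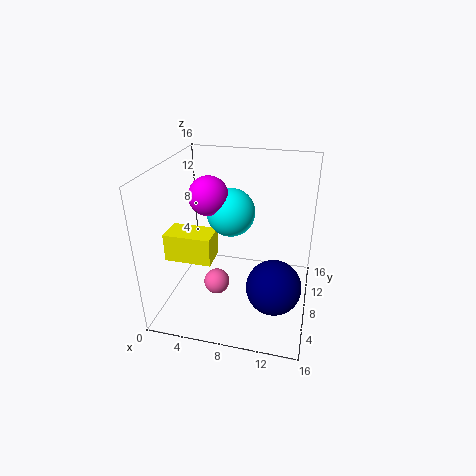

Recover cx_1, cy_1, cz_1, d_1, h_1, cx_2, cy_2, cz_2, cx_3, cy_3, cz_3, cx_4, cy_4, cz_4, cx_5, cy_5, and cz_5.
cx_1 = 1
cy_1 = 4
cz_1 = 6.5
d_1 = 3
h_1 = 3
cx_2 = 5.5
cy_2 = 7.5
cz_2 = 2
cx_3 = 12.5
cy_3 = 6
cz_3 = 3.5
cx_4 = 7.5
cy_4 = 7
cz_4 = 11.5
cx_5 = 5.5
cy_5 = 6
cz_5 = 13.5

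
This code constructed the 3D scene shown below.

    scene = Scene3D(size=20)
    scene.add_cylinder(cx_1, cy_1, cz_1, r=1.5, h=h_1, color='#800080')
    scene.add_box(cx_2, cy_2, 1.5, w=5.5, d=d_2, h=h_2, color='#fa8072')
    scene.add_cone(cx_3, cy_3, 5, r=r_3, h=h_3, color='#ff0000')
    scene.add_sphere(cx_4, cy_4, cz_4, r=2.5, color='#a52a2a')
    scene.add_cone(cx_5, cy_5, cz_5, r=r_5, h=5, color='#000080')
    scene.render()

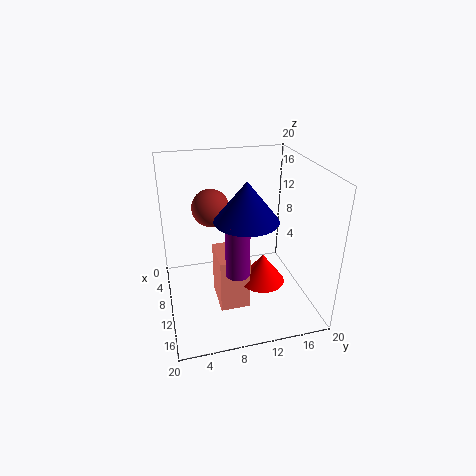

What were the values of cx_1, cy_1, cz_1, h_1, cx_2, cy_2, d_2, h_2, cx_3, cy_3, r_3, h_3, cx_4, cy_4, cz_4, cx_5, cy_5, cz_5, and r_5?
cx_1 = 15.5; cy_1 = 8.5; cz_1 = 8; h_1 = 7; cx_2 = 9; cy_2 = 6.5; d_2 = 4; h_2 = 7.5; cx_3 = 13.5; cy_3 = 12.5; r_3 = 3; h_3 = 4; cx_4 = 9; cy_4 = 6.5; cz_4 = 14.5; cx_5 = 14; cy_5 = 10; cz_5 = 14.5; r_5 = 4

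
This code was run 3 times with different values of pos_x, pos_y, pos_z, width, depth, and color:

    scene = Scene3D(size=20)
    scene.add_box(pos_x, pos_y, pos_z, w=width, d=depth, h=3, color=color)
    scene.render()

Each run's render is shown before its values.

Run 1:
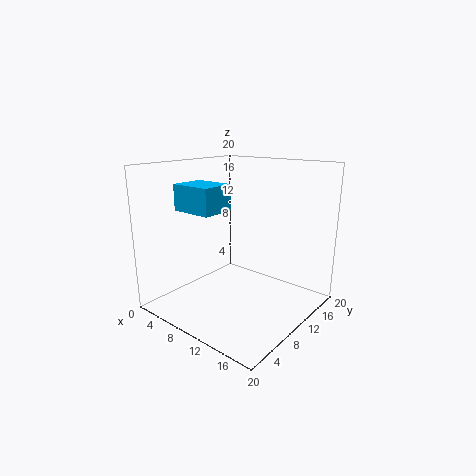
pos_x = 8.5, pos_y = 0.5, pos_z = 15.5, width = 5, depth = 4, color = 'deepskyblue'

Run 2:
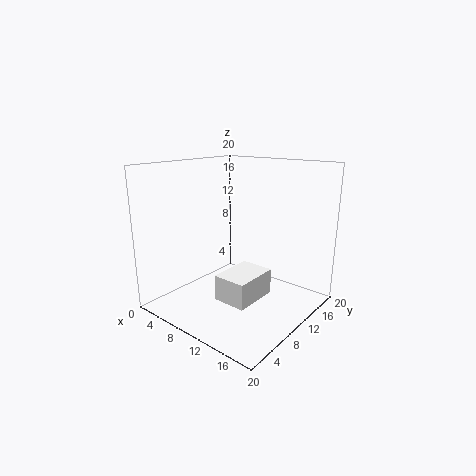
pos_x = 13.5, pos_y = 1.5, pos_z = 5.5, width = 4, depth = 5.5, color = 'white'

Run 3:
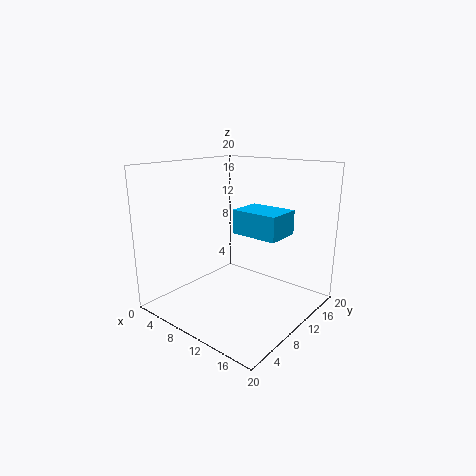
pos_x = 12, pos_y = 6.5, pos_z = 12, width = 6, depth = 4.5, color = 'deepskyblue'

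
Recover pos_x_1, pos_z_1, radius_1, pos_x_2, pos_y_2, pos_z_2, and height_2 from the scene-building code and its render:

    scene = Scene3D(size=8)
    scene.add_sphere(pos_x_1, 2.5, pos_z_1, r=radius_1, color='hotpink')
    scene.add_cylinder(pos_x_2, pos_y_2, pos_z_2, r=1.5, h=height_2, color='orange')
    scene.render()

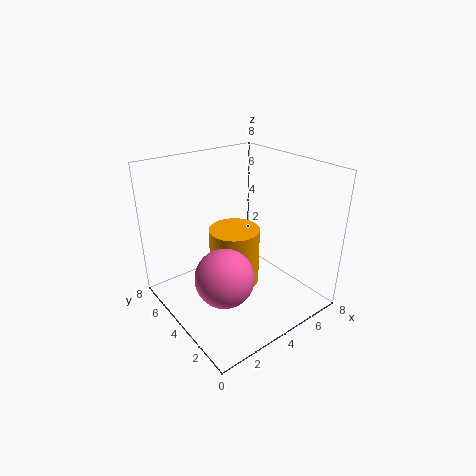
pos_x_1 = 2
pos_z_1 = 3
radius_1 = 1.5
pos_x_2 = 4.5
pos_y_2 = 5
pos_z_2 = 0.5
height_2 = 3.5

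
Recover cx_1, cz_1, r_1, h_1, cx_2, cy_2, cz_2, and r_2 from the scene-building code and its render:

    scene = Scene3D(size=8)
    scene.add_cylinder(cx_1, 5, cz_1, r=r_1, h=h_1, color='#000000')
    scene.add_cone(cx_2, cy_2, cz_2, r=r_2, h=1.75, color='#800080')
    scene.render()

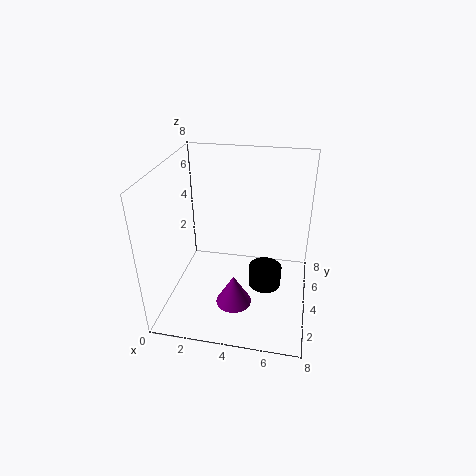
cx_1 = 5.5, cz_1 = 0.25, r_1 = 1, h_1 = 1.25, cx_2 = 4, cy_2 = 2.75, cz_2 = 0.5, r_2 = 1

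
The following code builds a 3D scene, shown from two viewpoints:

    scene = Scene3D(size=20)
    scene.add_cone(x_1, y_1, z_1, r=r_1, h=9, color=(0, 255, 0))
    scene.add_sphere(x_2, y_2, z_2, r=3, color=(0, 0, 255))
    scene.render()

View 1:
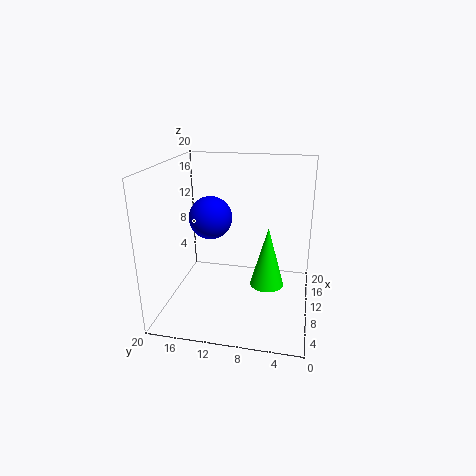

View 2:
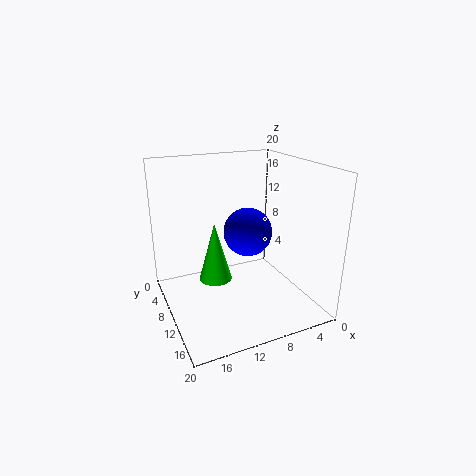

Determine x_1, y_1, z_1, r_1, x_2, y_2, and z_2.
x_1 = 12; y_1 = 6; z_1 = 2; r_1 = 2.5; x_2 = 10.5; y_2 = 14; z_2 = 12.5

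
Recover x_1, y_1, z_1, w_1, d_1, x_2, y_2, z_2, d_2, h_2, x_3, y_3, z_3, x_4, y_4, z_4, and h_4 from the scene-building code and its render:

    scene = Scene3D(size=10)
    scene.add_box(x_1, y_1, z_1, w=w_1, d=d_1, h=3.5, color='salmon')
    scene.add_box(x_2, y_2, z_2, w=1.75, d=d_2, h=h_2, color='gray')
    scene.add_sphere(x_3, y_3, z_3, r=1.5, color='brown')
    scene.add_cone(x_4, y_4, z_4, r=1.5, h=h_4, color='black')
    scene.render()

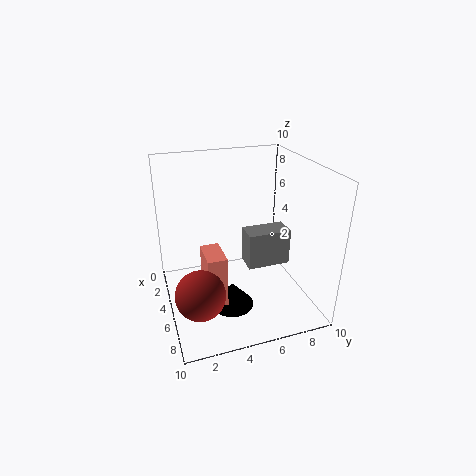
x_1 = 5.25, y_1 = 2.25, z_1 = 1.5, w_1 = 2.25, d_1 = 1.25, x_2 = 3, y_2 = 6, z_2 = 2, d_2 = 3.25, h_2 = 2.75, x_3 = 8.5, y_3 = 1.5, z_3 = 3.5, x_4 = 6, y_4 = 4.25, z_4 = 0.25, h_4 = 1.75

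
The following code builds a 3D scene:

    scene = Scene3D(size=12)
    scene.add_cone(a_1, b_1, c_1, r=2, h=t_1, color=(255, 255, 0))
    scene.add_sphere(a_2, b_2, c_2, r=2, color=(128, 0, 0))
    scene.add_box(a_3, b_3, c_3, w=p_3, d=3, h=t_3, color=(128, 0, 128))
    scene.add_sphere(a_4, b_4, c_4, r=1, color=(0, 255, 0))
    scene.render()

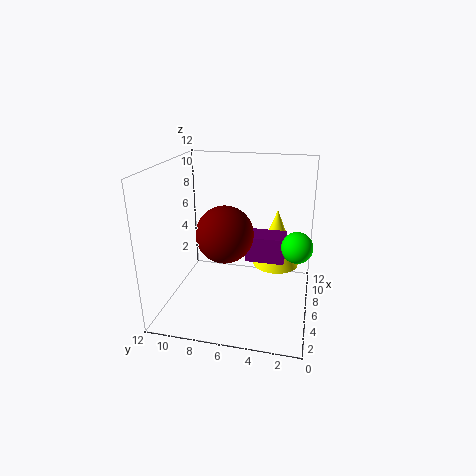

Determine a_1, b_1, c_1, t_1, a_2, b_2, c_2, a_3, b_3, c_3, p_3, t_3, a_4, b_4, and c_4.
a_1 = 8, b_1 = 3, c_1 = 3, t_1 = 5, a_2 = 2, b_2 = 6, c_2 = 8, a_3 = 4, b_3 = 2, c_3 = 5, p_3 = 2, t_3 = 2, a_4 = 1, b_4 = 1, c_4 = 8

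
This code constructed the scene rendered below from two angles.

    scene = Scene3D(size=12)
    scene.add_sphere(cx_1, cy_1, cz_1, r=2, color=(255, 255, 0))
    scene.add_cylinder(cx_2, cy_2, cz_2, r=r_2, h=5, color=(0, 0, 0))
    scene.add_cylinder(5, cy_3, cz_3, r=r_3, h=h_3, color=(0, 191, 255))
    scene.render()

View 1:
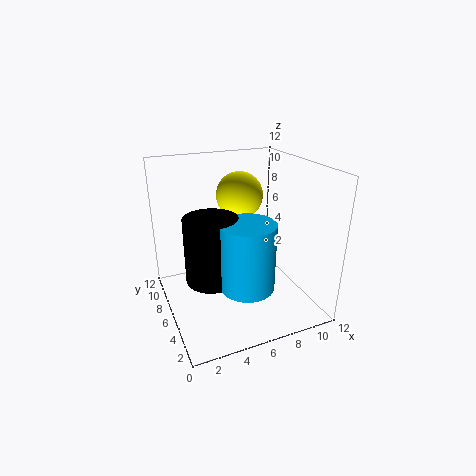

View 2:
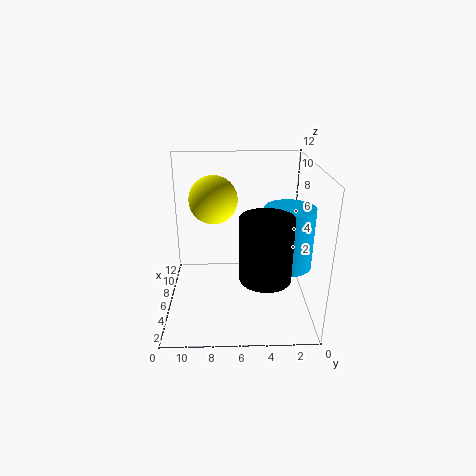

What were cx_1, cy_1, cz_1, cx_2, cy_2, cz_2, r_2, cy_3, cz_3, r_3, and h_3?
cx_1 = 7
cy_1 = 8
cz_1 = 9
cx_2 = 3
cy_2 = 4
cz_2 = 4
r_2 = 2
cy_3 = 2
cz_3 = 4
r_3 = 2
h_3 = 5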